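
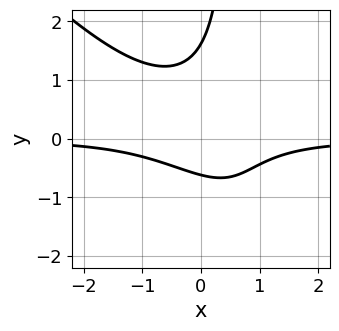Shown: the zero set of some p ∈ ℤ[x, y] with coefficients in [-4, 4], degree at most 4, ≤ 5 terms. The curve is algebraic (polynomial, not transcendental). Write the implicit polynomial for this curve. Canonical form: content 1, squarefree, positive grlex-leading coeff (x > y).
1. The degree is 3 — the shape is more complex than any degree-2 curve.
2. Against the integer gridlines: the curve avoids every integer x-axis point in the box.
3. Solving for integer coefficients yields p as stated.

3*x^2*y + 3*x*y^2 - 2*y^2 + 2*y + 2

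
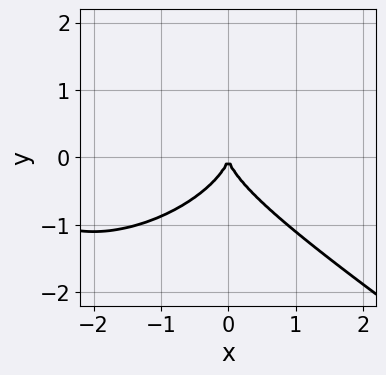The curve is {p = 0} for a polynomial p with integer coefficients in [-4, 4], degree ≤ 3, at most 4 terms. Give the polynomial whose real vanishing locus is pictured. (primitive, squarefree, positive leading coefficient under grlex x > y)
x^3 + 3*y^3 + 3*x^2

Degree: the shape is more complex than any degree-2 curve, so deg p = 3.
From the visible intercepts: it crosses the x-axis at the gridline x = 0; it meets the y-axis at y = 0 (among the integer gridlines).
These observations pin down the coefficients.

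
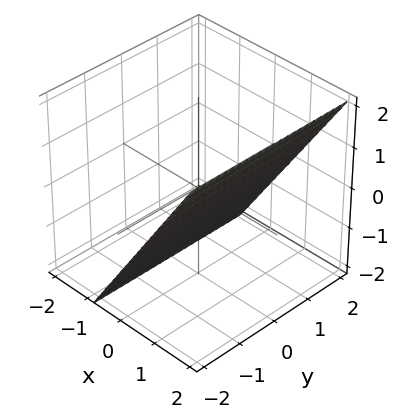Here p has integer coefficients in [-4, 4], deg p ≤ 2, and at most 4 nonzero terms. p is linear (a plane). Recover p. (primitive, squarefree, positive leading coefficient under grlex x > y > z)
3*x - 2*z - 2

Degree: every cross-section is a straight line — this is a plane, so deg p = 1.
Against the integer gridlines: it crosses the z-axis at the gridline z = -1; no y-intercept at any integer in the box.
These observations pin down the coefficients.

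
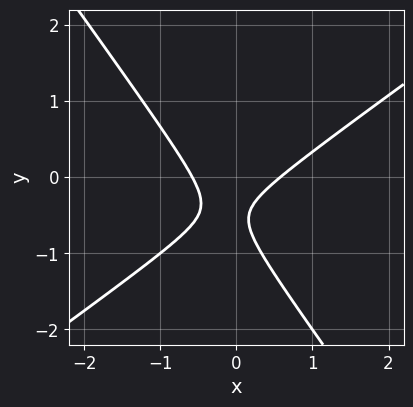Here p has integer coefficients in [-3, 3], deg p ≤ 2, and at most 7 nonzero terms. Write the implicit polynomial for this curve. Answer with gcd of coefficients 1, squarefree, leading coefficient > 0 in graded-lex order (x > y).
3*x^2 - 2*x*y - 3*y^2 - 3*y - 1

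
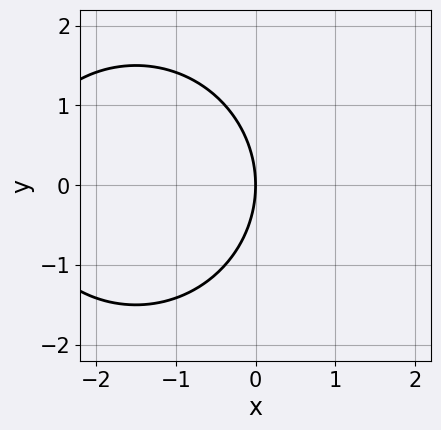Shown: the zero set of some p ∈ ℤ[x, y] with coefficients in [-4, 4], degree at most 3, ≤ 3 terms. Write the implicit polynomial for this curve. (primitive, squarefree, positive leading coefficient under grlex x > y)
x^2 + y^2 + 3*x

1. The degree is 2 — no degree-1 curve has this shape.
2. Symmetries: it's symmetric under y → −y, forcing even powers of y.
3. Checking where it meets the axes: it crosses the x-axis at the gridline x = 0; it meets the y-axis at y = 0 (among the integer gridlines).
4. These observations pin down the coefficients.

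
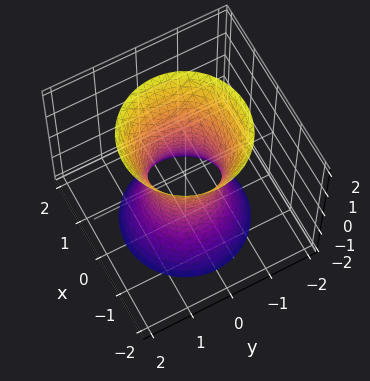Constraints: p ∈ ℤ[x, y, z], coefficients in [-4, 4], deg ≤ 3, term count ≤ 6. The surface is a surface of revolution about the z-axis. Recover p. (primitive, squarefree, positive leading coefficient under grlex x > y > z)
Degree: a generic line meets the surface in up to 2 points, so deg p = 2.
Symmetry: every cross-section ⟂ z is a circle, so x, y appear only via x² + y².
Against the integer gridlines: it misses every integer gridline on the z-axis; a circular section at z = 1 has radius exactly 1.
Fitting integer coefficients to these (and the overall shape) gives p.

3*x^2 + 3*y^2 - z^2 - 2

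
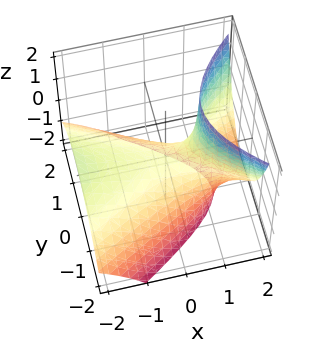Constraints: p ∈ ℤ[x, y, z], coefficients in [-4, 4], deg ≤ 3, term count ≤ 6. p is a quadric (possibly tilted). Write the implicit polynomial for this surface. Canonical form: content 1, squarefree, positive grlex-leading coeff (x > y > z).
x^2 + 3*x*z - 3*y^2 - 3*z

First, deg p = 2. The shape is more complex than any degree-1 surface.
Next, reading off the gridlines: it meets the y-axis at y = 0 (among the integer gridlines); it crosses the z-axis at the gridline z = 0; one x-axis crossing is at x = 0.
Finally, assembling these constraints gives the stated polynomial.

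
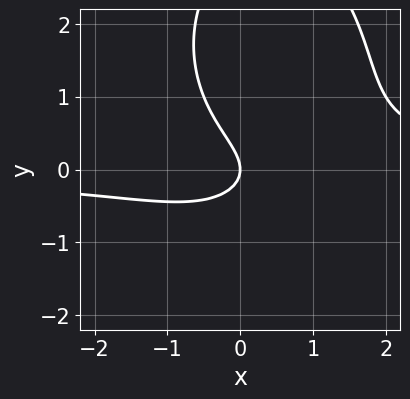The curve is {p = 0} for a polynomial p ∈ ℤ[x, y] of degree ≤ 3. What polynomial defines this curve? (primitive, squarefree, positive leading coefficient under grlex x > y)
2*x^2*y + y^3 - x*y - 3*y^2 - 2*x

1. deg p = 3.
2. Against the integer gridlines: it meets the y-axis at y = 0 (among the integer gridlines); it crosses the x-axis at the gridline x = 0.
3. Together with the visible shape, these determine p as stated.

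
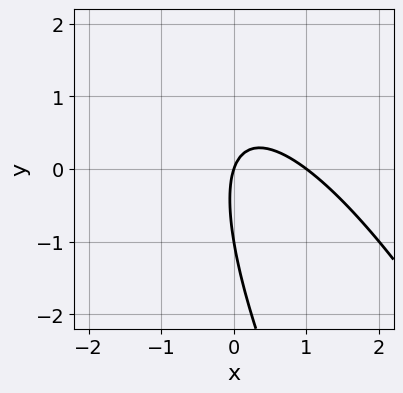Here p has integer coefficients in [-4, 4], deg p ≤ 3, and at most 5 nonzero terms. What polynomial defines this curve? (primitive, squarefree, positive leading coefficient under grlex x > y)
The degree is 2 — no degree-1 curve has this shape.
Observable constraints: the y-axis gridline crossings are at y ∈ {-1, 0}; the x-axis gridline crossings are at x ∈ {0, 1}.
Fitting integer coefficients to these (and the overall shape) gives p.

3*x^2 + 3*x*y + y^2 - 3*x + y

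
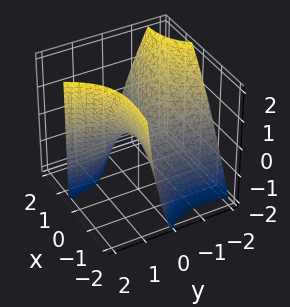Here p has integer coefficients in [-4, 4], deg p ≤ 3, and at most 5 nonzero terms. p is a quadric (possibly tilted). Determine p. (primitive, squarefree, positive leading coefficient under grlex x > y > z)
x^2 + 3*x*y - y^2 - y*z + 2*z

Degree: a generic line meets the surface in up to 2 points, so deg p = 2.
Against the integer gridlines: it meets the y-axis at y = 0 (among the integer gridlines); it crosses the z-axis at the gridline z = 0; one x-axis crossing is at x = 0.
Solving for integer coefficients yields p as stated.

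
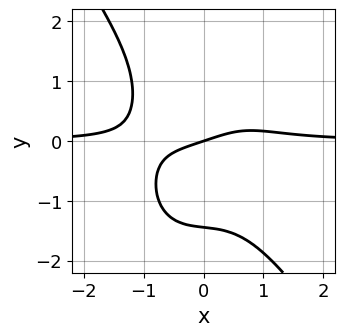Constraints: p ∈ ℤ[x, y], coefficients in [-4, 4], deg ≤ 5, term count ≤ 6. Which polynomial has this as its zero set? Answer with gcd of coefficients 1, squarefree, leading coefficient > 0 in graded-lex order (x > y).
First, the degree is 4 — the shape is more complex than any degree-3 curve.
Next, against the integer gridlines: it meets the x-axis at x = 0 (among the integer gridlines); it meets the y-axis at y = 0 (among the integer gridlines).
Finally, matching integer coefficients to the picture gives p.

3*x^3*y + y^4 - x + 3*y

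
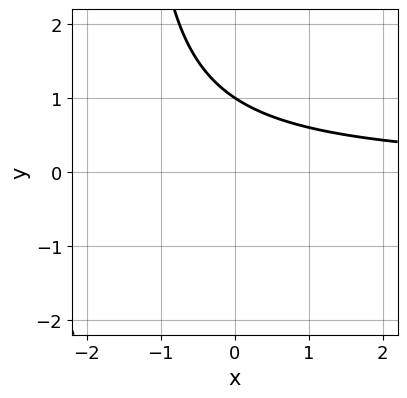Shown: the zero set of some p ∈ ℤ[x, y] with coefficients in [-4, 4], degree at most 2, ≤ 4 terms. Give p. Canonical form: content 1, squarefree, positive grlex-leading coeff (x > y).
Degree: a generic line meets the curve in up to 2 points, so deg p = 2.
Reading off the gridlines: it meets the y-axis at y = 1 (among the integer gridlines); no x-intercept at any integer in the box.
Together with the visible shape, these determine p as stated.

2*x*y + 3*y - 3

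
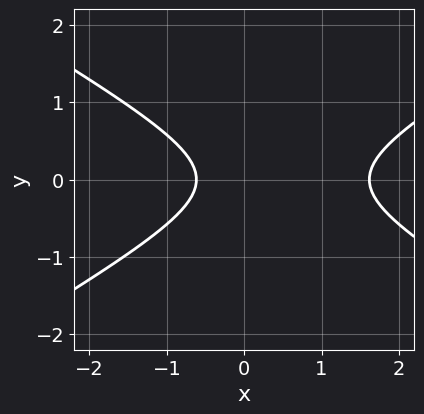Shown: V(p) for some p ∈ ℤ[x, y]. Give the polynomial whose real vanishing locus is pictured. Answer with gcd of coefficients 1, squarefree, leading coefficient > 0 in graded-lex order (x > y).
x^2 - 3*y^2 - x - 1

Degree: a generic line meets the curve in up to 2 points, so deg p = 2.
Symmetries: the y ↦ −y reflection is a symmetry, so y appears only in even powers.
From the axis intercepts and sections: the curve avoids every integer y-axis point in the box.
Matching integer coefficients to the picture gives p.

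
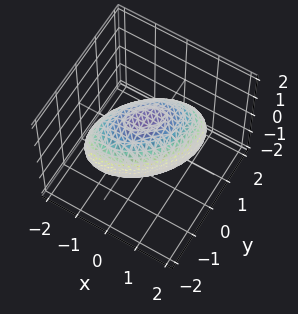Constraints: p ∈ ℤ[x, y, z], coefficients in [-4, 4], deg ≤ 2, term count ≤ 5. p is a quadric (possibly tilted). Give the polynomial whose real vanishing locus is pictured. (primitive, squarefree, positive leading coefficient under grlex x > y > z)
deg p = 2. No degree-1 surface has this shape.
The integer polynomial consistent with all of this is the stated p.

2*x^2 - 2*x*y + 2*y^2 + 2*z^2 - 3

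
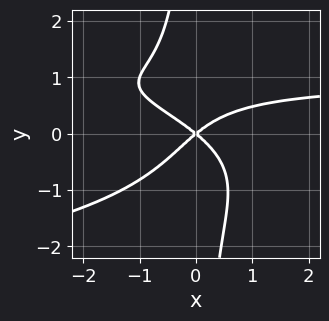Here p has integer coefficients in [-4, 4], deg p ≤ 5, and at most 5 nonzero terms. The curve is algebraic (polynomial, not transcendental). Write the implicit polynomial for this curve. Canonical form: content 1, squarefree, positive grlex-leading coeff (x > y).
1. The degree is 4 — a generic line meets the curve in up to 4 points.
2. From the axis intercepts and sections: one x-axis crossing is at x = 0; it meets the y-axis at y = 0 (among the integer gridlines).
3. Together with the visible shape, these determine p as stated.

3*x*y^3 + 2*x^2*y - 2*x^2 + 3*y^2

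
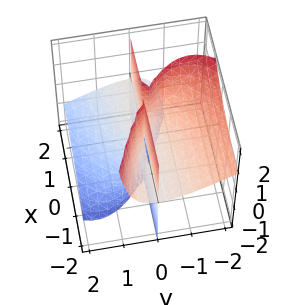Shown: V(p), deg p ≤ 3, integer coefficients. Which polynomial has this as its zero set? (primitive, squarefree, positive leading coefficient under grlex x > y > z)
2*x*y*z + 2*y^3 + 3*y^2*z

(a) I count 2 distinct pieces.
(b) deg p = 3.
(c) Against the integer gridlines: one y-axis crossing is at y = 0; every point of the z-axis in the box is on the surface; the visible x-axis segment lies entirely on the surface.
(d) Matching integer coefficients to the picture gives p.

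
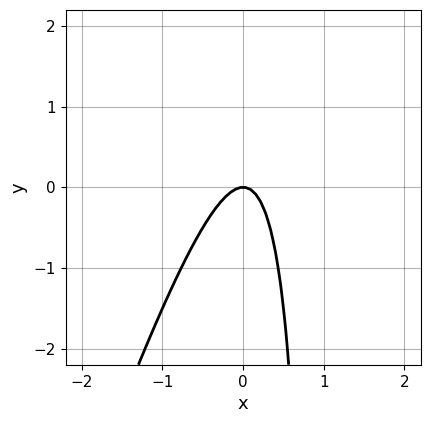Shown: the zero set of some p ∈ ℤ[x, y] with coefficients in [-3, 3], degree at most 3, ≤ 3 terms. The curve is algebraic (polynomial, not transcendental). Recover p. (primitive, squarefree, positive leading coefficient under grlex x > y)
3*x^2 - x*y + y

1. deg p = 2. The shape is more complex than any degree-1 curve.
2. Checking where it meets the axes: one x-axis crossing is at x = 0; it meets the y-axis at y = 0 (among the integer gridlines).
3. These observations pin down the coefficients.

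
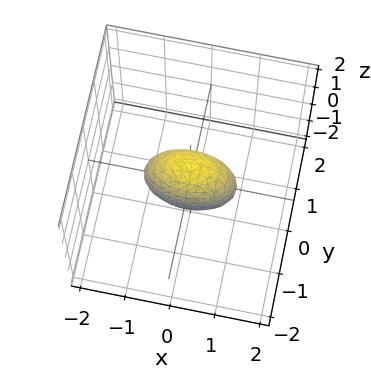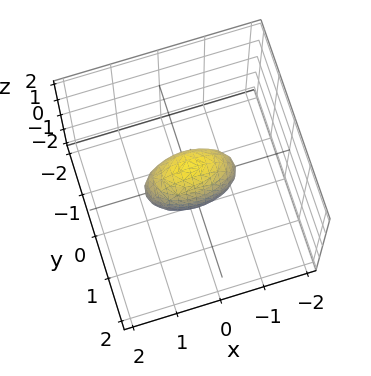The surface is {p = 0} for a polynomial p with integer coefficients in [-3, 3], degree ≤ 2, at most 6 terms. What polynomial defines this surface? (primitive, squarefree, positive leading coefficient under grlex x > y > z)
x^2 + 3*y^2 + z^2 - 1

Degree: a closed, bounded, convex surface; a quadric, so deg p = 2.
Symmetries: the z ↦ −z reflection is a symmetry, so z appears only in even powers; the x ↦ −x reflection is a symmetry, so x appears only in even powers; it's symmetric under y → −y, forcing even powers of y.
Against the integer gridlines: among the integer gridlines, it crosses the x-axis at x ∈ {-1, 1}; among the integer gridlines, it crosses the z-axis at z ∈ {-1, 1}.
Solving for integer coefficients yields p as stated.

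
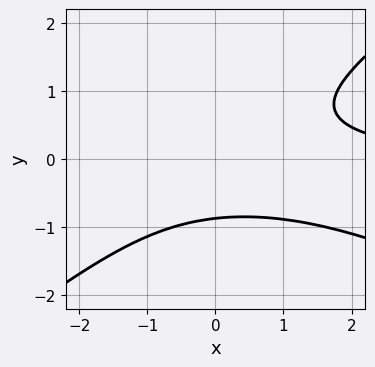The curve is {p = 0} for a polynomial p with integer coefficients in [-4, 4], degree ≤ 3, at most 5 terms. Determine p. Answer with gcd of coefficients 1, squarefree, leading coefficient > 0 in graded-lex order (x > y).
Degree: the shape is more complex than any degree-2 curve, so deg p = 3.
Against the integer gridlines: the curve avoids every integer x-axis point in the box.
Putting this together gives p.

x^2*y + x*y^2 - 3*y^3 - 2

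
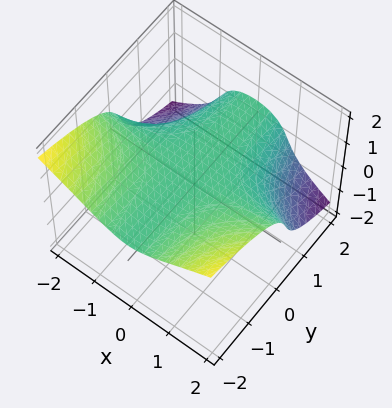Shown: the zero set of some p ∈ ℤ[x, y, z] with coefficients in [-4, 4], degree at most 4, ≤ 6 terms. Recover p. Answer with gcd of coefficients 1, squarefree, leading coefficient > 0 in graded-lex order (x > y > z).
2*x^2*y + 3*z^3 + 3*z - 3

1. The degree is 3 — a generic line meets the surface in up to 3 points.
2. From the axis intercepts and sections: no y-intercept at any integer in the box; the surface avoids every integer x-axis point in the box.
3. Assembling these constraints gives the stated polynomial.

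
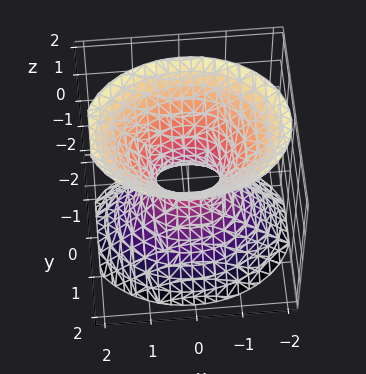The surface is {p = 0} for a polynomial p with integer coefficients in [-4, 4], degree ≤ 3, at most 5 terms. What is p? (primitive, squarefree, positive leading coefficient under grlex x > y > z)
2*x^2 + 3*y^2 - 2*z^2 - 1

(a) Degree: one connected sheet with a waist; a quadric, so deg p = 2.
(b) Symmetries: the z ↦ −z reflection is a symmetry, so z appears only in even powers; mirror symmetry y ↦ −y ⇒ only even powers of y; it's symmetric under x → −x, forcing even powers of x.
(c) Reading off the gridlines: no z-intercept at any integer in the box.
(d) Assembling these constraints gives the stated polynomial.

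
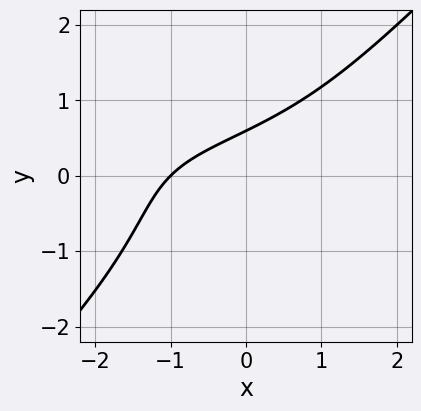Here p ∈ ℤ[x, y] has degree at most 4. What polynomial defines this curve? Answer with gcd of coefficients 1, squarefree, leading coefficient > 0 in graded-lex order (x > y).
(a) deg p = 3.
(b) Reading off the gridlines: it meets the x-axis at x = -1 (among the integer gridlines).
(c) The integer polynomial consistent with all of this is the stated p.

x^2*y - y^3 + 2*x - 3*y + 2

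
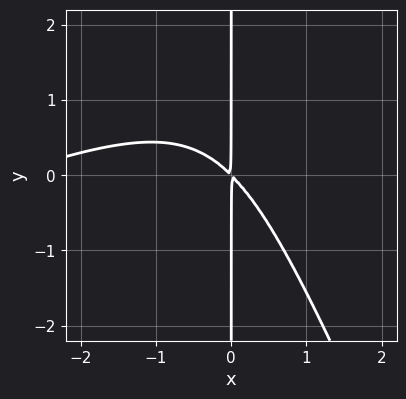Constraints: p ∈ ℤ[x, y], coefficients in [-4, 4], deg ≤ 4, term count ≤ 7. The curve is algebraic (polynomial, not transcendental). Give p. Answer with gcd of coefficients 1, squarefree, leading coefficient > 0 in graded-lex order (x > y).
First, deg p = 3.
Next, against the integer gridlines: every point of the y-axis in the box is on the curve.
Finally, together with the visible shape, these determine p as stated.

x^3 - 2*x^2*y - x*y^2 + 3*x^2 + 3*x*y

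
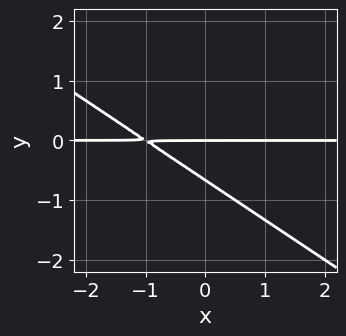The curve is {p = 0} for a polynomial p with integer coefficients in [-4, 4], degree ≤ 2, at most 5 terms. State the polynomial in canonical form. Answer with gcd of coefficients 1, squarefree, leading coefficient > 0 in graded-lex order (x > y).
2*x*y + 3*y^2 + 2*y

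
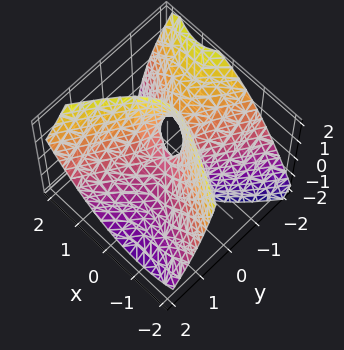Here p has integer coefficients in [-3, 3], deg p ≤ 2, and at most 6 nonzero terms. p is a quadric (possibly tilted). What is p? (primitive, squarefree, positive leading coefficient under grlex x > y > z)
2*x^2 + 2*x*y - 2*y^2 - 3*y*z - z

First, degree: no degree-1 surface has this shape, so deg p = 2.
Then, from the axis intercepts and sections: one z-axis crossing is at z = 0; one x-axis crossing is at x = 0.
Finally, together with the visible shape, these determine p as stated.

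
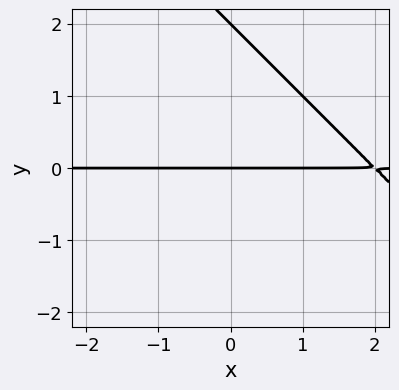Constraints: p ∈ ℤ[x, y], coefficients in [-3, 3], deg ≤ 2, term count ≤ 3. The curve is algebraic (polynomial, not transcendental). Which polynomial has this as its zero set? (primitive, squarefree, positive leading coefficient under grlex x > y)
x*y + y^2 - 2*y

Degree: the shape is more complex than any degree-1 curve, so deg p = 2.
From the axis intercepts and sections: among the integer gridlines, it crosses the y-axis at y ∈ {0, 2}; the visible x-axis segment lies entirely on the curve.
Putting this together gives p.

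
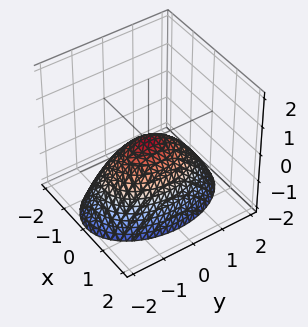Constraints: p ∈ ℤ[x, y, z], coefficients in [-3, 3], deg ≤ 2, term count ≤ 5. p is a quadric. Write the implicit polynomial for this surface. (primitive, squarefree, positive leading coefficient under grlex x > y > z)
2*x^2 + y^2 + 2*z

(a) Degree: a single bowl opening along one axis; a quadric, so deg p = 2.
(b) Symmetries: the y ↦ −y reflection is a symmetry, so y appears only in even powers; it's symmetric under x → −x, forcing even powers of x.
(c) Checking where it meets the axes: it crosses the y-axis at the gridline y = 0; it crosses the z-axis at the gridline z = 0.
(d) These observations pin down the coefficients.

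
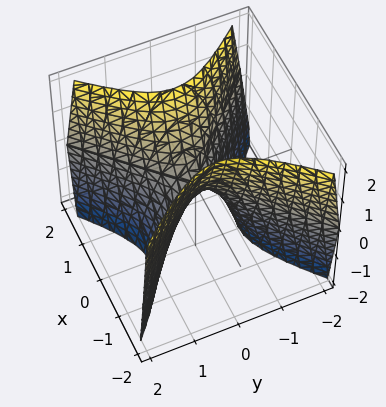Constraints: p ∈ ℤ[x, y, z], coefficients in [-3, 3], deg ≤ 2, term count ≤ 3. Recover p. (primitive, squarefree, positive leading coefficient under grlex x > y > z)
2*x^2 - 2*y^2 - z

(a) The degree is 2 — a hyperbolic paraboloid; a quadric.
(b) Symmetries: the y ↦ −y reflection is a symmetry, so y appears only in even powers; it's symmetric under x → −x, forcing even powers of x.
(c) From the axis intercepts and sections: it crosses the x-axis at the gridline x = 0; it meets the z-axis at z = 0 (among the integer gridlines).
(d) Putting this together gives p.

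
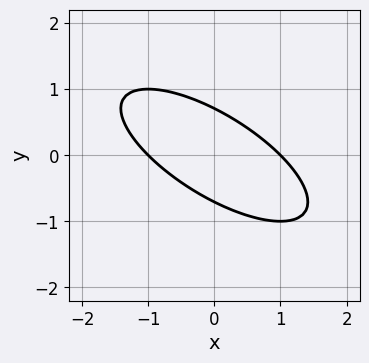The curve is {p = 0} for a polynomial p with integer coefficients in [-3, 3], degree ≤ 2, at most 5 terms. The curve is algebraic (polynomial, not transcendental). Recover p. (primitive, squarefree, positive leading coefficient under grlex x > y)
x^2 + 2*x*y + 2*y^2 - 1

(a) deg p = 2.
(b) Checking where it meets the axes: the x-axis gridline crossings are at x ∈ {-1, 1}.
(c) These observations pin down the coefficients.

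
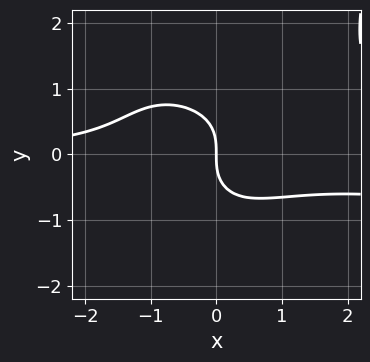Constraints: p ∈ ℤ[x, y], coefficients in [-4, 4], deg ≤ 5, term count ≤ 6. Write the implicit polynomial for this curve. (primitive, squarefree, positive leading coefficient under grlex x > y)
x^3*y + 2*x^2*y^2 - 3*x^2*y - 3*y^3 - 3*x

(a) Degree: the shape is more complex than any degree-3 curve, so deg p = 4.
(b) Against the integer gridlines: one x-axis crossing is at x = 0; it meets the y-axis at y = 0 (among the integer gridlines).
(c) Solving for integer coefficients yields p as stated.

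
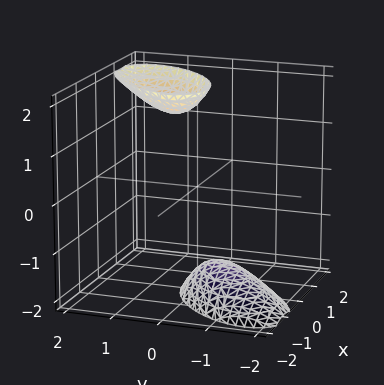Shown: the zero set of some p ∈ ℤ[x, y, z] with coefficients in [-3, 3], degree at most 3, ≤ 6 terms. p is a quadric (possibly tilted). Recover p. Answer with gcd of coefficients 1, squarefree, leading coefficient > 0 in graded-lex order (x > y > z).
3*x^2 - 3*x*y + 3*y^2 - 2*y*z - z^2 + 3

(a) There are 2 components.
(b) deg p = 2.
(c) Against the integer gridlines: the surface avoids every integer x-axis point in the box; it misses every integer gridline on the y-axis.
(d) Putting this together gives p.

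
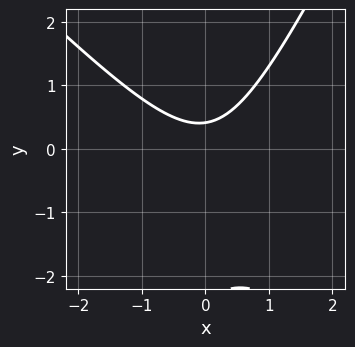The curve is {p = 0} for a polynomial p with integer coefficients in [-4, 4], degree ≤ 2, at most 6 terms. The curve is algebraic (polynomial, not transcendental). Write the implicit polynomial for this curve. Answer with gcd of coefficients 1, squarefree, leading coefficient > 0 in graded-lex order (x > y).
2*x^2 + x*y - y^2 - 2*y + 1

(a) Degree: no degree-1 curve has this shape, so deg p = 2.
(b) Reading off the gridlines: the curve avoids every integer x-axis point in the box.
(c) These observations pin down the coefficients.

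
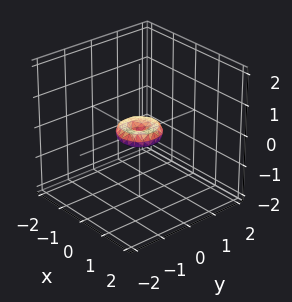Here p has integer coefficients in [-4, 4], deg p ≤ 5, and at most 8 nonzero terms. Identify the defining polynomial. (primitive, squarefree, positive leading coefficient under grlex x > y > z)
2*x^4 + 4*x^2*y^2 + 2*y^4 - x^2 - y^2 + 2*z^2

Degree: a generic line meets the surface in up to 4 points, so deg p = 4.
Symmetries: rotational symmetry about the z-axis ⇒ p depends on x, y only through x² + y².
Against the integer gridlines: one z-axis crossing is at z = 0; it crosses the x-axis at the gridline x = 0.
Fitting integer coefficients to these (and the overall shape) gives p.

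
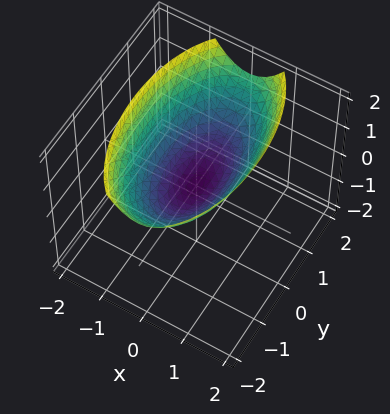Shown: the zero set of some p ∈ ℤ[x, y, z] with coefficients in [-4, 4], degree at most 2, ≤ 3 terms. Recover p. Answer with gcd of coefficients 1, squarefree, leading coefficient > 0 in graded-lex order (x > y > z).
(a) deg p = 2. A single bowl opening along one axis; a quadric.
(b) Symmetries: mirror symmetry y ↦ −y ⇒ only even powers of y; mirror symmetry x ↦ −x ⇒ only even powers of x.
(c) From the visible intercepts: it crosses the z-axis at the gridline z = 0; one x-axis crossing is at x = 0.
(d) The integer polynomial consistent with all of this is the stated p.

3*x^2 + y^2 - 3*z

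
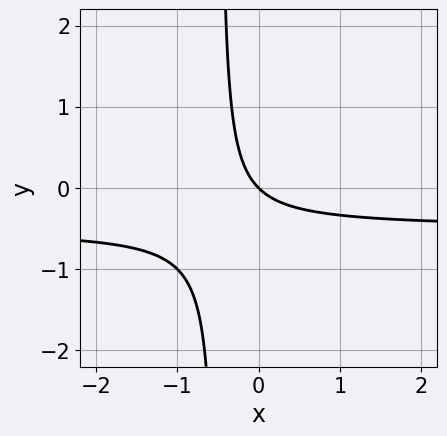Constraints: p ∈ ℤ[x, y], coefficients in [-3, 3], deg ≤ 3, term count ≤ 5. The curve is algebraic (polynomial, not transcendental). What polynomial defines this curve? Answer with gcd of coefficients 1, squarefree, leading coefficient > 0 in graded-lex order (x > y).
The degree is 2 — the shape is more complex than any degree-1 curve.
From the axis intercepts and sections: it crosses the x-axis at the gridline x = 0; it meets the y-axis at y = 0 (among the integer gridlines).
Fitting integer coefficients to these (and the overall shape) gives p.

2*x*y + x + y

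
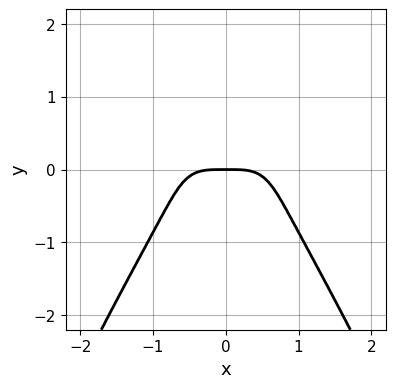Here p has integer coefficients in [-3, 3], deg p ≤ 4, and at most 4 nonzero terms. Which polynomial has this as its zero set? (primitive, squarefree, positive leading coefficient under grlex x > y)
(a) The degree is 4 — the shape is more complex than any degree-3 curve.
(b) Symmetries: mirror symmetry x ↦ −x ⇒ only even powers of x.
(c) From the visible intercepts: it crosses the x-axis at the gridline x = 0; it meets the y-axis at y = 0 (among the integer gridlines).
(d) Together with the visible shape, these determine p as stated.

3*x^4 + 2*y^3 + 2*y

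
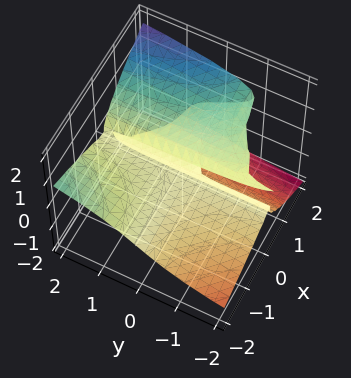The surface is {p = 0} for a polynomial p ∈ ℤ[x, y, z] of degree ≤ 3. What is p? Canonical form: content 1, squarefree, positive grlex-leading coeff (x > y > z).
1. deg p = 3. No degree-2 surface has this shape.
2. Reading off the gridlines: it meets the z-axis at z = 0 (among the integer gridlines); the visible x-axis segment lies entirely on the surface.
3. Assembling these constraints gives the stated polynomial. Check: (0, 2, 0) on the y-axis lies on the surface, and p(0, 2, 0) = 0. ✓

x^2*y - 3*z^3 + 3*x*z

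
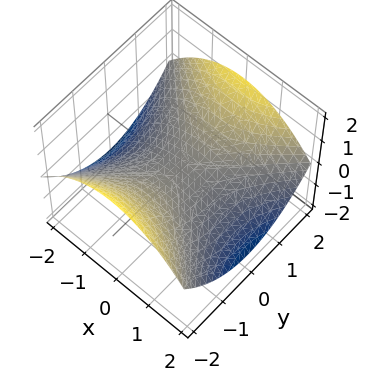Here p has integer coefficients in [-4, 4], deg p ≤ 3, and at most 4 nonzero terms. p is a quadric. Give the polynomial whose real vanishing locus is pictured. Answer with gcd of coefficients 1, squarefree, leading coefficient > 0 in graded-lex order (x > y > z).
deg p = 2. A saddle surface; a quadric.
Symmetries: the y ↦ −y reflection is a symmetry, so y appears only in even powers; it's symmetric under x → −x, forcing even powers of x.
From the visible intercepts: it meets the z-axis at z = 0 (among the integer gridlines); it meets the x-axis at x = 0 (among the integer gridlines).
The integer polynomial consistent with all of this is the stated p.

x^2 - y^2 + 3*z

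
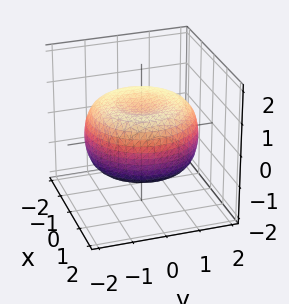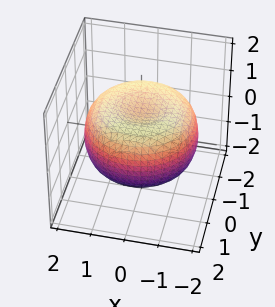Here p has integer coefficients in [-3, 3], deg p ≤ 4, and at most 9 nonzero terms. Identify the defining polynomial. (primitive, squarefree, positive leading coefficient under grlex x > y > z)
x^4 + 2*x^2*y^2 + y^4 - 2*x^2 - 2*y^2 + 3*z^2 - 2

First, deg p = 4.
Next, symmetry: the z-axis is an axis of rotation, so x and y enter only as x² + y².
Then, observable constraints: a circular section at z = -1 has radius exactly 1.
Finally, putting this together gives p.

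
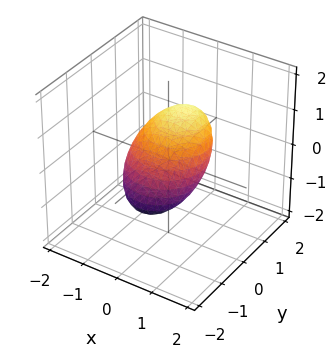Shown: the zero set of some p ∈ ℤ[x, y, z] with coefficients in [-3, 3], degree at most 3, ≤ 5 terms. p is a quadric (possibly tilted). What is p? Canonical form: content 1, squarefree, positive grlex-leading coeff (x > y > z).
First, the degree is 2 — the shape is more complex than any degree-1 surface.
Then, checking where it meets the axes: the x-axis gridline crossings are at x ∈ {-1, 1}; among the integer gridlines, it crosses the y-axis at y ∈ {-1, 1}.
Finally, these observations pin down the coefficients.

2*x^2 + 2*y^2 - 3*y*z + 3*z^2 - 2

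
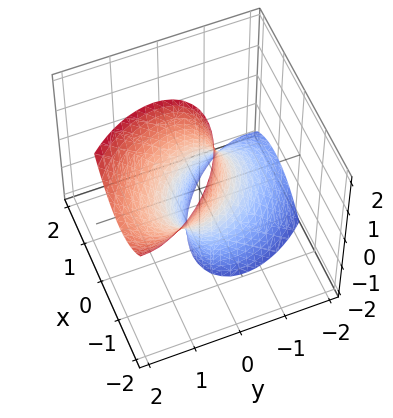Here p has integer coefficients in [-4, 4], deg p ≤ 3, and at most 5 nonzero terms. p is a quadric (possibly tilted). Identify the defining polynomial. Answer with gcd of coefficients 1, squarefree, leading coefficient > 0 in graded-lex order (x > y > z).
2*x^2 + 2*x*y + 2*y^2 - 2*y*z - 1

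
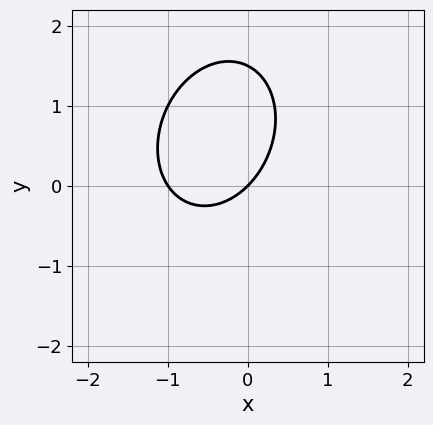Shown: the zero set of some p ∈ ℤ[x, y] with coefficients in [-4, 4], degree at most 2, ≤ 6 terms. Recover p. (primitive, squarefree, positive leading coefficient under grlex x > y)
(a) The degree is 2 — a generic line meets the curve in up to 2 points.
(b) Checking where it meets the axes: among the integer gridlines, it crosses the x-axis at x ∈ {-1, 0}; it crosses the y-axis at the gridline y = 0.
(c) Assembling these constraints gives the stated polynomial.

3*x^2 - x*y + 2*y^2 + 3*x - 3*y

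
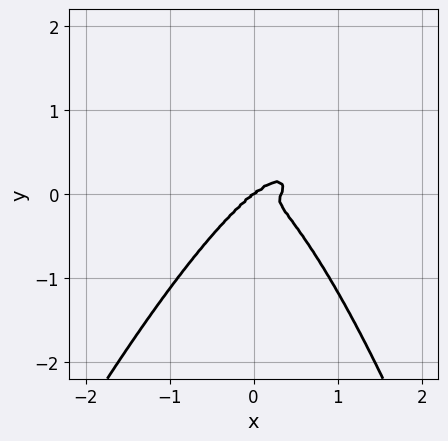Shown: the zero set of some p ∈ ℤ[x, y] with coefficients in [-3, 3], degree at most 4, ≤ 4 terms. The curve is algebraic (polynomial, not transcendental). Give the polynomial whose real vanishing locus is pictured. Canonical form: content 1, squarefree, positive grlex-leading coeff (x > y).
3*x^4 - x^3*y - x^3 + 2*y^3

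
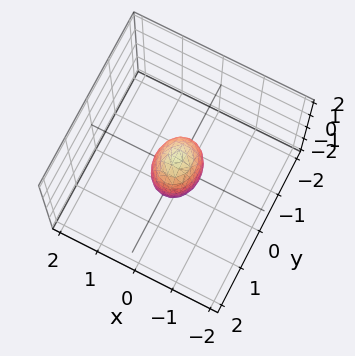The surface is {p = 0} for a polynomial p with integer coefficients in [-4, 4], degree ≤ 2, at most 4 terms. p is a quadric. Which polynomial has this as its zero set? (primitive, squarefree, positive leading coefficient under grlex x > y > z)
1. Degree: a closed, bounded, convex surface; a quadric, so deg p = 2.
2. Symmetries: mirror symmetry y ↦ −y ⇒ only even powers of y; it's symmetric under z → −z, forcing even powers of z; mirror symmetry x ↦ −x ⇒ only even powers of x.
3. From the axis intercepts and sections: the z-axis gridline crossings are at z ∈ {-1, 1}.
4. Fitting integer coefficients to these (and the overall shape) gives p.

3*x^2 + 2*y^2 + z^2 - 1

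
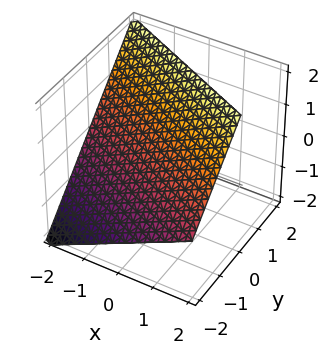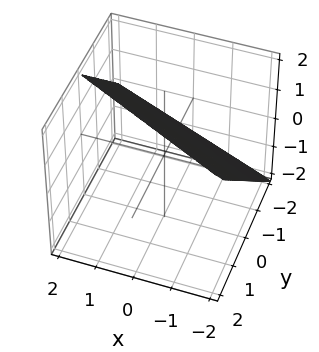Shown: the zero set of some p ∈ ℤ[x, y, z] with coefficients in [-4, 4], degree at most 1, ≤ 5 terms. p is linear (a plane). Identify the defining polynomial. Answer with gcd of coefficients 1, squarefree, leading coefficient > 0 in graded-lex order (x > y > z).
1. deg p = 1.
2. Reading off the gridlines: one x-axis crossing is at x = -2; it meets the z-axis at z = 1 (among the integer gridlines); it crosses the y-axis at the gridline y = -1.
3. The integer polynomial consistent with all of this is the stated p.

x + 2*y - 2*z + 2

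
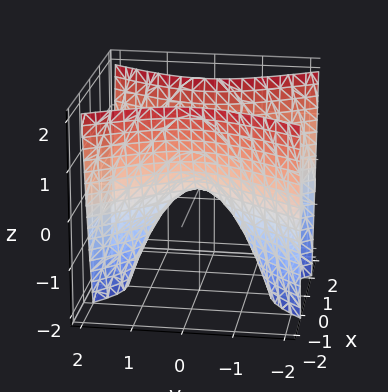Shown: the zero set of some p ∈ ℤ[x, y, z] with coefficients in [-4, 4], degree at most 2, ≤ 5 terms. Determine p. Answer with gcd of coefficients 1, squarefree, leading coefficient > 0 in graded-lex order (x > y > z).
2*x^2 - y^2 - z

(a) deg p = 2. A hyperbolic paraboloid; a quadric.
(b) Symmetries: it's symmetric under x → −x, forcing even powers of x; the y ↦ −y reflection is a symmetry, so y appears only in even powers.
(c) Against the integer gridlines: it meets the z-axis at z = 0 (among the integer gridlines); it meets the y-axis at y = 0 (among the integer gridlines).
(d) Putting this together gives p.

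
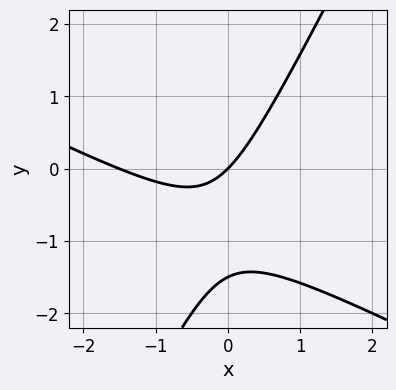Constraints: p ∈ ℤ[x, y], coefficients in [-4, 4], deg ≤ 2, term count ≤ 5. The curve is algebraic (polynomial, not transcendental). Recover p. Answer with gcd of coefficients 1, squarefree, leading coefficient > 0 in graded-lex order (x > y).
Degree: the shape is more complex than any degree-1 curve, so deg p = 2.
Checking where it meets the axes: one x-axis crossing is at x = 0; it meets the y-axis at y = 0 (among the integer gridlines).
Assembling these constraints gives the stated polynomial.

2*x^2 + 3*x*y - 2*y^2 + 3*x - 3*y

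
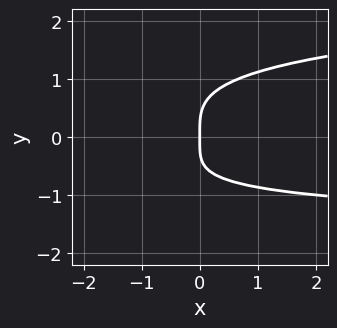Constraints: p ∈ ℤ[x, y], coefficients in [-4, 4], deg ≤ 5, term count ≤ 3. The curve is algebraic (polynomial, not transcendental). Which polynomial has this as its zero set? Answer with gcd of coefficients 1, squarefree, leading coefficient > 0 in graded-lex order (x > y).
2*y^4 - x*y - 2*x

Degree: no degree-3 curve has this shape, so deg p = 4.
Checking where it meets the axes: it meets the x-axis at x = 0 (among the integer gridlines); it meets the y-axis at y = 0 (among the integer gridlines).
Fitting integer coefficients to these (and the overall shape) gives p.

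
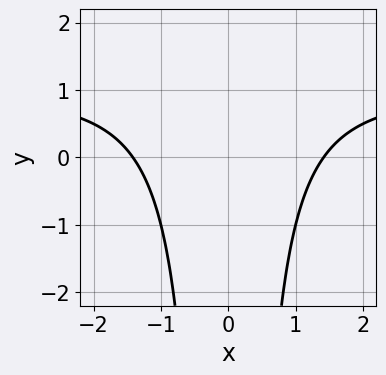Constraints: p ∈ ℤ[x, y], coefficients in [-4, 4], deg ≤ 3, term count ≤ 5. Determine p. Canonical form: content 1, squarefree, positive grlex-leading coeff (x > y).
(a) deg p = 3.
(b) Symmetries: the x ↦ −x reflection is a symmetry, so x appears only in even powers.
(c) Reading off the gridlines: the curve avoids every integer y-axis point in the box.
(d) Solving for integer coefficients yields p as stated.

x^2*y - x^2 + 2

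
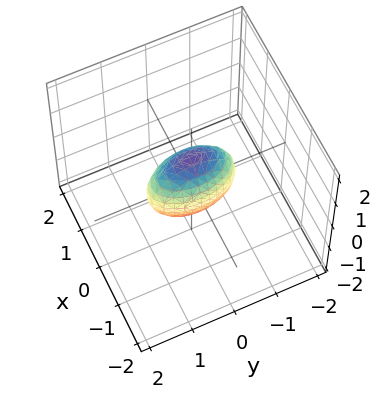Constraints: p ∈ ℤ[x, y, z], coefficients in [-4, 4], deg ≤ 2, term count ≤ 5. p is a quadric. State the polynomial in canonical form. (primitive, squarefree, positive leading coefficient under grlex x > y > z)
3*x^2 + y^2 + z^2 - 1

(a) The degree is 2 — bounded and convex; a quadric.
(b) Symmetries: the y ↦ −y reflection is a symmetry, so y appears only in even powers; the x ↦ −x reflection is a symmetry, so x appears only in even powers; the z ↦ −z reflection is a symmetry, so z appears only in even powers.
(c) Against the integer gridlines: the z-axis gridline crossings are at z ∈ {-1, 1}; among the integer gridlines, it crosses the y-axis at y ∈ {-1, 1}.
(d) The integer polynomial consistent with all of this is the stated p.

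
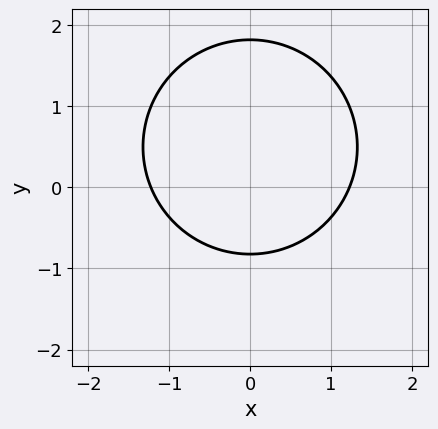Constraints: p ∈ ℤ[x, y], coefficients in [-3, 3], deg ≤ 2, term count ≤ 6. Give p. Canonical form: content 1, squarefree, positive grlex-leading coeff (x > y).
2*x^2 + 2*y^2 - 2*y - 3

First, degree: a generic line meets the curve in up to 2 points, so deg p = 2.
Next, symmetries: it's symmetric under x → −x, forcing even powers of x.
Finally, together with the visible shape, these determine p as stated.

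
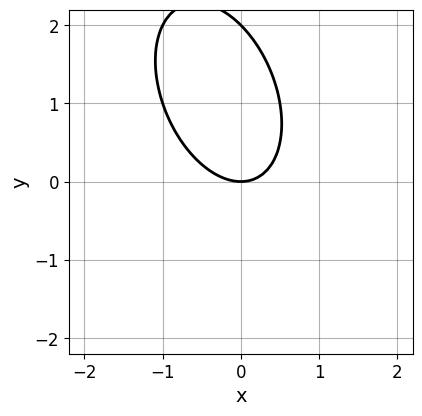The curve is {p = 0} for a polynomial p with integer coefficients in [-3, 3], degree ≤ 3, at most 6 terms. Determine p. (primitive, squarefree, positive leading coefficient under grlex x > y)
(a) The degree is 2 — the shape is more complex than any degree-1 curve.
(b) Observable constraints: it crosses the x-axis at the gridline x = 0; among the integer gridlines, it crosses the y-axis at y ∈ {0, 2}.
(c) Solving for integer coefficients yields p as stated.

2*x^2 + x*y + y^2 - 2*y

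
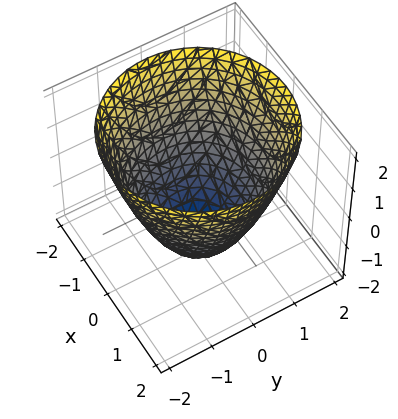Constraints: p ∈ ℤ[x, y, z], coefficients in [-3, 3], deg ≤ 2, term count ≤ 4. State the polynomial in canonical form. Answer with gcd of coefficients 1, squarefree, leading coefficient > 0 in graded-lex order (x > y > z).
deg p = 2. No degree-1 surface has this shape.
Symmetries: the surface is invariant under rotation about z: p = q(x² + y², z).
Reading off the gridlines: it meets the z-axis at z = -2 (among the integer gridlines); a circular section at z = 1 has radius between 1 and 2.
The integer polynomial consistent with all of this is the stated p.

x^2 + y^2 - z - 2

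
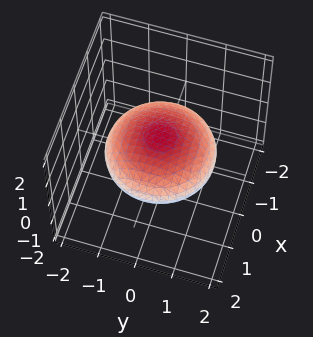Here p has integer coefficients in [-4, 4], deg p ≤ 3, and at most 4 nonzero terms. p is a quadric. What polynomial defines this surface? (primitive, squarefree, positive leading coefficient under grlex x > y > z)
First, degree: a closed, bounded, convex surface; a quadric, so deg p = 2.
Then, symmetries: the z ↦ −z reflection is a symmetry, so z appears only in even powers; the z-axis is an axis of rotation, so x and y enter only as x² + y².
Then, observable constraints: a circular section at z = 0 has radius between 1 and 2.
Finally, solving for integer coefficients yields p as stated.

x^2 + y^2 + 3*z^2 - 2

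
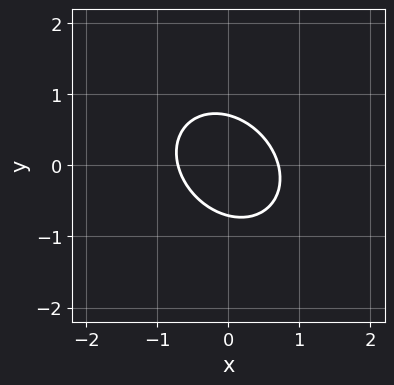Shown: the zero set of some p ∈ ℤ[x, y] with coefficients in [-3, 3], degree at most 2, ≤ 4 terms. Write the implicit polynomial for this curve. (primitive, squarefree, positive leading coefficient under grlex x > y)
(a) Degree: the shape is more complex than any degree-1 curve, so deg p = 2.
(b) Matching integer coefficients to the picture gives p.

2*x^2 + x*y + 2*y^2 - 1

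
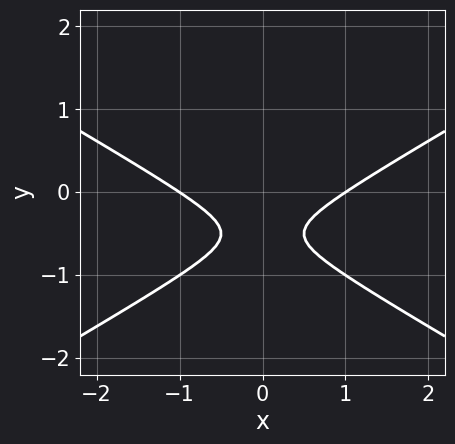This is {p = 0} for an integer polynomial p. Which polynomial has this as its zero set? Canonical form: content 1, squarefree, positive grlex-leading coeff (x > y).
Degree: a generic line meets the curve in up to 2 points, so deg p = 2.
Symmetries: mirror symmetry x ↦ −x ⇒ only even powers of x.
From the axis intercepts and sections: the curve avoids every integer y-axis point in the box; the x-axis gridline crossings are at x ∈ {-1, 1}.
The integer polynomial consistent with all of this is the stated p.

x^2 - 3*y^2 - 3*y - 1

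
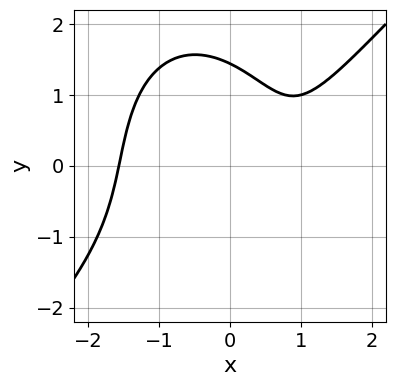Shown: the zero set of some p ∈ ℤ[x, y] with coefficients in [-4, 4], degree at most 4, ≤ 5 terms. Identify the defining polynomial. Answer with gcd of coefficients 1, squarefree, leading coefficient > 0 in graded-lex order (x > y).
(a) deg p = 3.
(b) Solving for integer coefficients yields p as stated.

2*x^3 - x^2*y - y^3 - 3*x + 3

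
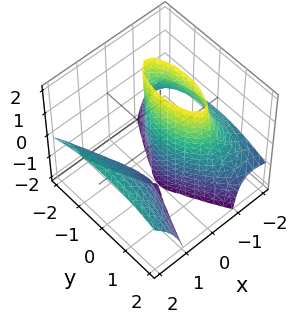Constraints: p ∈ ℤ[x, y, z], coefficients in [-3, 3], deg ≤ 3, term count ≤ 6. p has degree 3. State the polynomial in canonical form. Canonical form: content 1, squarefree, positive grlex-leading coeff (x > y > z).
First, the picture has 2 separate pieces.
Then, deg p = 3.
Then, observable constraints: it meets the y-axis at y = 0 (among the integer gridlines); it meets the x-axis at x = 0 (among the integer gridlines).
Finally, fitting integer coefficients to these (and the overall shape) gives p.

x^3 - 2*x^2*z - x*z - y^2 - 3*x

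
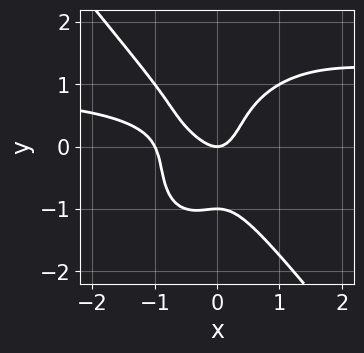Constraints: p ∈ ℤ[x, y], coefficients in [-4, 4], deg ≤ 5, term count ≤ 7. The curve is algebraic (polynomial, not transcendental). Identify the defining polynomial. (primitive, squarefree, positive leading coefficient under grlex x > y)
2*x^3*y + y^4 - 2*x^3 - 2*x^2 + y

First, the degree is 4 — no degree-3 curve has this shape.
Then, against the integer gridlines: the y-axis gridline crossings are at y ∈ {-1, 0}; among the integer gridlines, it crosses the x-axis at x ∈ {-1, 0}.
Finally, putting this together gives p.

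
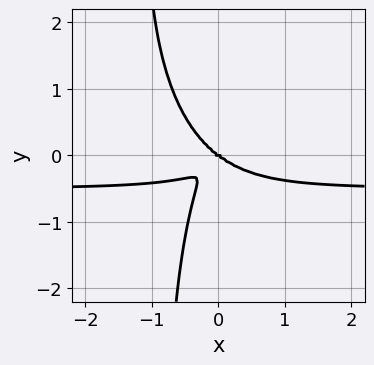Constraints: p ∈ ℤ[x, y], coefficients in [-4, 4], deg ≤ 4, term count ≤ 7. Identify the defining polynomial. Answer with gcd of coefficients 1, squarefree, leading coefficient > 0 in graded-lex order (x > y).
deg p = 4. No degree-3 curve has this shape.
Checking where it meets the axes: it meets the y-axis at y = 0 (among the integer gridlines); one x-axis crossing is at x = 0.
Fitting integer coefficients to these (and the overall shape) gives p.

2*x^3*y + x*y^3 + x^3 - x*y^2 + y^3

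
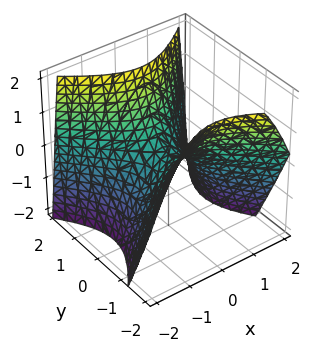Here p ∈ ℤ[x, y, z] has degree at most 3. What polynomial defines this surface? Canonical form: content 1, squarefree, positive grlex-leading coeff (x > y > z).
3*x^2 - 3*y^2 - y*z + 3*z

(a) The degree is 2 — a generic line meets the surface in up to 2 points.
(b) Against the integer gridlines: it meets the y-axis at y = 0 (among the integer gridlines); one x-axis crossing is at x = 0; it meets the z-axis at z = 0 (among the integer gridlines).
(c) Assembling these constraints gives the stated polynomial.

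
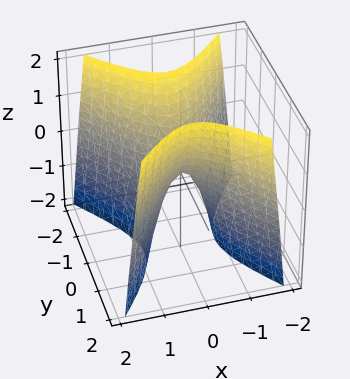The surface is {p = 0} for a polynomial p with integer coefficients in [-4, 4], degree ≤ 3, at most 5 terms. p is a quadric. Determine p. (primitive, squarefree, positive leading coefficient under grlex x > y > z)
3*x^2 - 2*y^2 + z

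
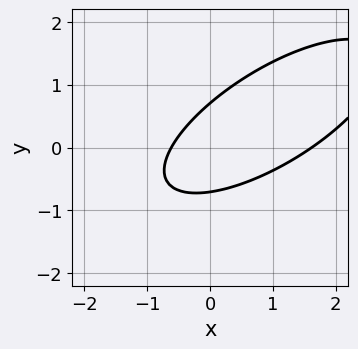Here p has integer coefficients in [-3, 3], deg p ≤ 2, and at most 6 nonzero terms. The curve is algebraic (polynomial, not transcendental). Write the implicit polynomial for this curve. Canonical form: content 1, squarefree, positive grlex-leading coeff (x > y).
deg p = 2. A generic line meets the curve in up to 2 points.
Solving for integer coefficients yields p as stated.

x^2 - 2*x*y + 2*y^2 - x - 1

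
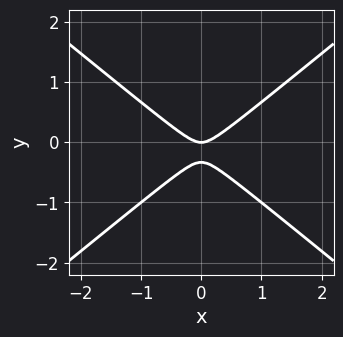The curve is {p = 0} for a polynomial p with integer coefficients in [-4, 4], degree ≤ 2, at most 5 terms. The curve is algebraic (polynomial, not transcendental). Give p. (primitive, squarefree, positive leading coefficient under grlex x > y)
First, the degree is 2 — a generic line meets the curve in up to 2 points.
Next, symmetries: it's symmetric under x → −x, forcing even powers of x.
Next, from the visible intercepts: one y-axis crossing is at y = 0; it crosses the x-axis at the gridline x = 0.
Finally, the integer polynomial consistent with all of this is the stated p.

2*x^2 - 3*y^2 - y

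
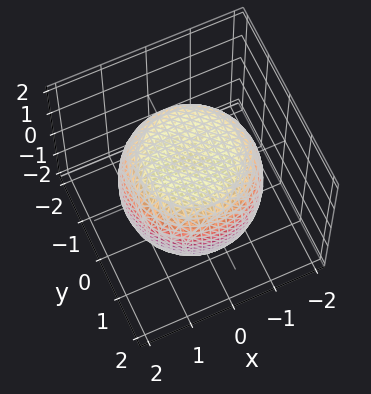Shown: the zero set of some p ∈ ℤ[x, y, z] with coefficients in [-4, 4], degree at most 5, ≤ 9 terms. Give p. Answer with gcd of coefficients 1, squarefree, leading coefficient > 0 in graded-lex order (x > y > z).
(a) Degree: no degree-3 surface has this shape, so deg p = 4.
(b) By symmetry, every cross-section ⟂ z is a circle, so x, y appear only via x² + y².
(c) Observable constraints: a circular section at z = 1 has radius between 1 and 2.
(d) Assembling these constraints gives the stated polynomial.

x^4 + 2*x^2*y^2 + y^4 - x^2 - y^2 + 2*z^2 - 3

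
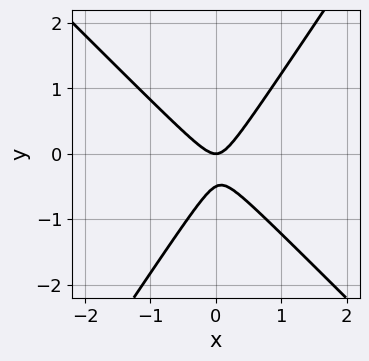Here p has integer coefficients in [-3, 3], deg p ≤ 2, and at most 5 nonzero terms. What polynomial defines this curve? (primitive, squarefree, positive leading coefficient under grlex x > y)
3*x^2 + x*y - 2*y^2 - y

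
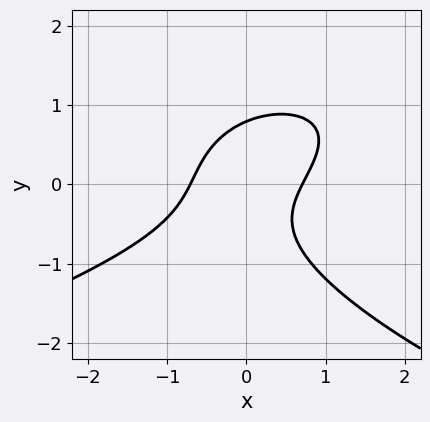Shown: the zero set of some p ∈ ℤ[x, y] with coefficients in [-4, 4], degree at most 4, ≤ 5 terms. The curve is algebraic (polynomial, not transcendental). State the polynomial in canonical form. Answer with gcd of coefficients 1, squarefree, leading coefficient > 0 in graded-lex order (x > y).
2*y^3 + 2*x^2 - 2*x*y - 1

First, deg p = 3.
Finally, the integer polynomial consistent with all of this is the stated p.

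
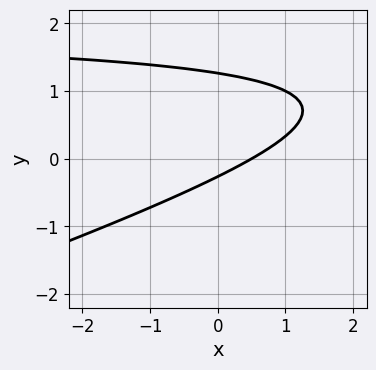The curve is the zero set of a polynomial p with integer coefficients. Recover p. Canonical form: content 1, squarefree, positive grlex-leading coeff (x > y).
x*y - 3*y^2 - 2*x + 3*y + 1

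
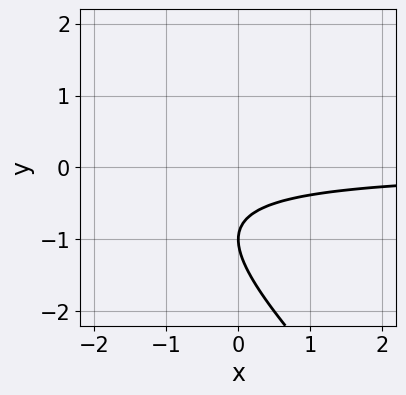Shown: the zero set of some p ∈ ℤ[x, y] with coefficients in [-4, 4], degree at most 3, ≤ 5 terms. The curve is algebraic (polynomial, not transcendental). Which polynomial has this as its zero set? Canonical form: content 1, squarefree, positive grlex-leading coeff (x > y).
First, the degree is 2 — no degree-1 curve has this shape.
Then, checking where it meets the axes: no x-intercept at any integer in the box; it crosses the y-axis at the gridline y = -1.
Finally, assembling these constraints gives the stated polynomial.

x*y + y^2 + 2*y + 1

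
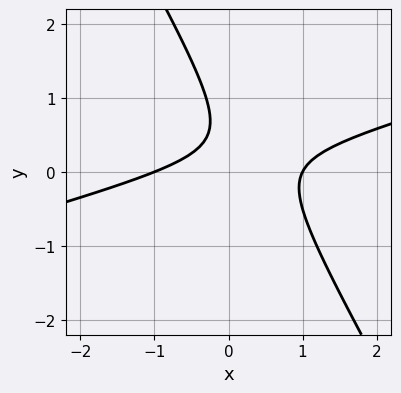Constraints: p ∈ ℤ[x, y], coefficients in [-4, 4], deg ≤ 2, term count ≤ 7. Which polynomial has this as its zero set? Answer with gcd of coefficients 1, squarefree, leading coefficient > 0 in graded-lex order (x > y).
x^2 - 3*x*y - 2*y^2 + 2*y - 1

First, degree: a generic line meets the curve in up to 2 points, so deg p = 2.
Next, observable constraints: it misses every integer gridline on the y-axis; the x-axis gridline crossings are at x ∈ {-1, 1}.
Finally, solving for integer coefficients yields p as stated.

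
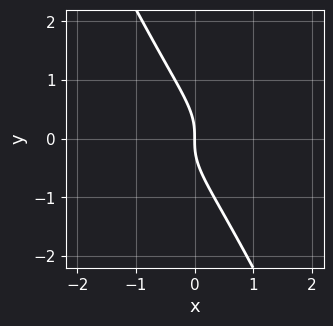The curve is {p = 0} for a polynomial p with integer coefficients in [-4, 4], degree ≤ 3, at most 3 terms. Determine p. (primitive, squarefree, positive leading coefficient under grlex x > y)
1. Degree: the shape is more complex than any degree-2 curve, so deg p = 3.
2. From the visible intercepts: it meets the y-axis at y = 0 (among the integer gridlines); one x-axis crossing is at x = 0.
3. Together with the visible shape, these determine p as stated.

2*x*y^2 + y^3 + x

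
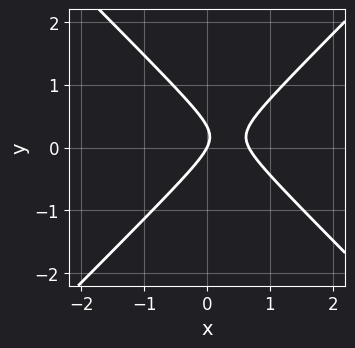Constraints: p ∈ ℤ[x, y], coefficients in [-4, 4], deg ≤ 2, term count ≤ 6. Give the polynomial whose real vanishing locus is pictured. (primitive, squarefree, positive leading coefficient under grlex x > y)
1. Degree: the shape is more complex than any degree-1 curve, so deg p = 2.
2. From the visible intercepts: it meets the x-axis at x = 0 (among the integer gridlines); it meets the y-axis at y = 0 (among the integer gridlines).
3. Assembling these constraints gives the stated polynomial.

3*x^2 - 3*y^2 - 2*x + y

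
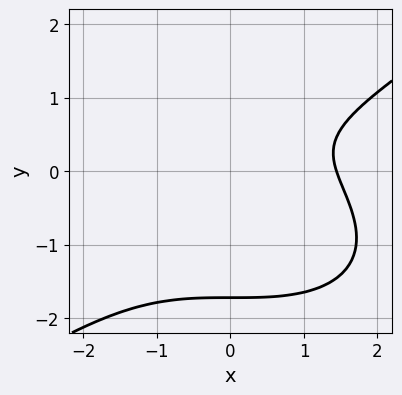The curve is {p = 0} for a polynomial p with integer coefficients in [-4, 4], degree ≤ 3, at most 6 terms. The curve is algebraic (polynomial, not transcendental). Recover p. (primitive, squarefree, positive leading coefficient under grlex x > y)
First, the degree is 3 — a generic line meets the curve in up to 3 points.
Finally, solving for integer coefficients yields p as stated.

x^3 - 3*y^3 - 3*y^2 + 2*y - 3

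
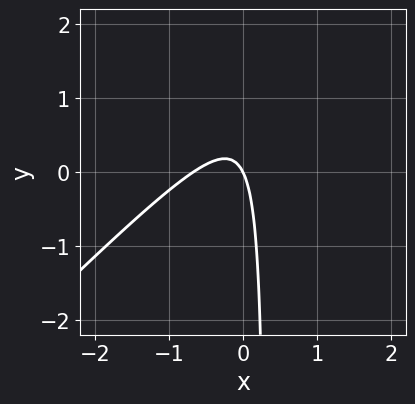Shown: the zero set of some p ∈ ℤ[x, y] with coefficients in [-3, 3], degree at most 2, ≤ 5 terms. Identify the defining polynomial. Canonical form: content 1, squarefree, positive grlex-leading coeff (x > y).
3*x^2 - 3*x*y + 2*x + y

1. deg p = 2. A generic line meets the curve in up to 2 points.
2. Against the integer gridlines: it crosses the x-axis at the gridline x = 0; it meets the y-axis at y = 0 (among the integer gridlines).
3. Fitting integer coefficients to these (and the overall shape) gives p.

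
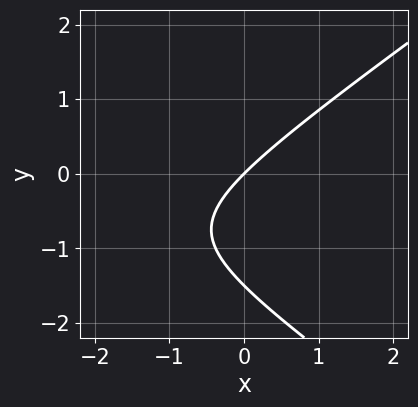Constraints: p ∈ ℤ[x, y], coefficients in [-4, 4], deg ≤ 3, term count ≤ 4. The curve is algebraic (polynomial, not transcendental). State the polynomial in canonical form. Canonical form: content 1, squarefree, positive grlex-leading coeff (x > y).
x^2 - 2*y^2 + 3*x - 3*y

First, deg p = 2.
Then, against the integer gridlines: it meets the y-axis at y = 0 (among the integer gridlines); one x-axis crossing is at x = 0.
Finally, the integer polynomial consistent with all of this is the stated p.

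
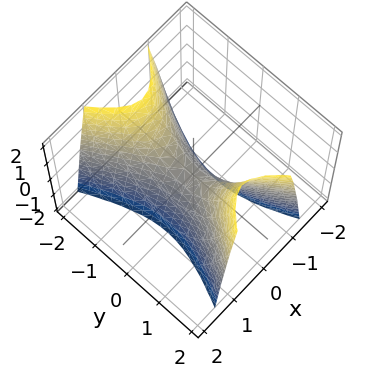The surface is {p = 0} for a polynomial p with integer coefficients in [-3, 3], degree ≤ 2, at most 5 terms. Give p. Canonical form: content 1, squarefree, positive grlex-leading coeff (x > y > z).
The degree is 2 — a hyperbolic paraboloid; a quadric.
Symmetries: it's symmetric under y → −y, forcing even powers of y; it's symmetric under x → −x, forcing even powers of x.
Against the integer gridlines: it meets the y-axis at y = 0 (among the integer gridlines); one z-axis crossing is at z = 0; one x-axis crossing is at x = 0.
Assembling these constraints gives the stated polynomial.

3*x^2 - y^2 + z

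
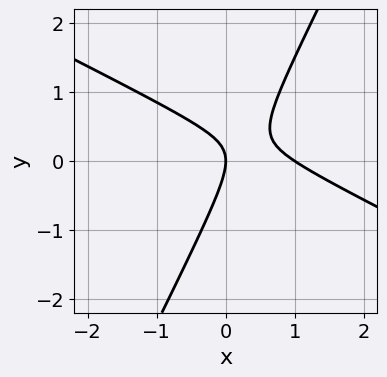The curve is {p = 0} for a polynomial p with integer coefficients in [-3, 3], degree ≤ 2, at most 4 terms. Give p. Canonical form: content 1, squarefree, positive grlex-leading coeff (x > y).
2*x^2 + 3*x*y - 2*y^2 - 2*x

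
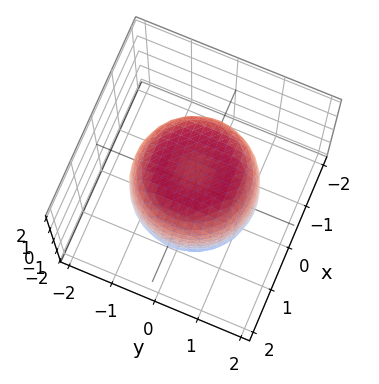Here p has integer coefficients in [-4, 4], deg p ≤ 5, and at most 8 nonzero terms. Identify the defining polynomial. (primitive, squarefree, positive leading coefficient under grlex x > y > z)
Degree: the shape is more complex than any degree-3 surface, so deg p = 4.
By symmetry, the z-axis is an axis of rotation, so x and y enter only as x² + y².
Checking where it meets the axes: a circular section at z = 0 has radius between 1 and 2.
Putting this together gives p.

2*x^4 + 4*x^2*y^2 + 2*y^4 - 2*x^2 - 2*y^2 + 2*z^2 - 3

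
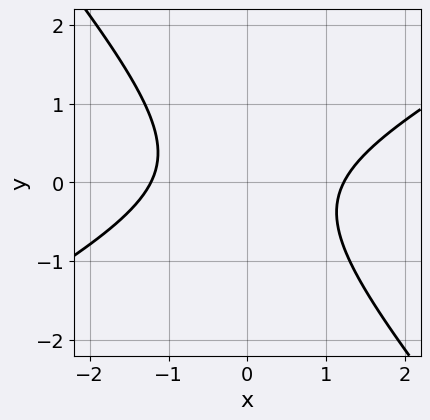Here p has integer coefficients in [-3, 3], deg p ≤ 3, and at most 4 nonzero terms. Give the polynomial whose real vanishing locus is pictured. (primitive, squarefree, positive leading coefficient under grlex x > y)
deg p = 2. No degree-1 curve has this shape.
Reading off the gridlines: it misses every integer gridline on the y-axis.
Matching integer coefficients to the picture gives p.

2*x^2 - 2*x*y - 3*y^2 - 3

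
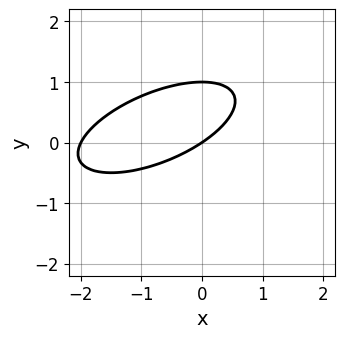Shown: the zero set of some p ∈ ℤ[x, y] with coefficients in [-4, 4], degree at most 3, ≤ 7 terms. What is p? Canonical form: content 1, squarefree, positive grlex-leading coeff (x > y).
x^2 - 2*x*y + 3*y^2 + 2*x - 3*y

deg p = 2.
From the visible intercepts: the y-axis gridline crossings are at y ∈ {0, 1}; among the integer gridlines, it crosses the x-axis at x ∈ {-2, 0}.
Assembling these constraints gives the stated polynomial.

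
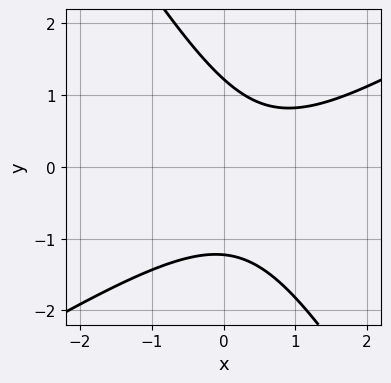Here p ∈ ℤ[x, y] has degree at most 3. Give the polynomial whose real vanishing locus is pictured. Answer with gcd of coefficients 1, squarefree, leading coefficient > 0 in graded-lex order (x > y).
1. The degree is 2 — no degree-1 curve has this shape.
2. Checking where it meets the axes: the curve avoids every integer x-axis point in the box.
3. Matching integer coefficients to the picture gives p.

2*x^2 - 2*x*y - 2*y^2 - 2*x + 3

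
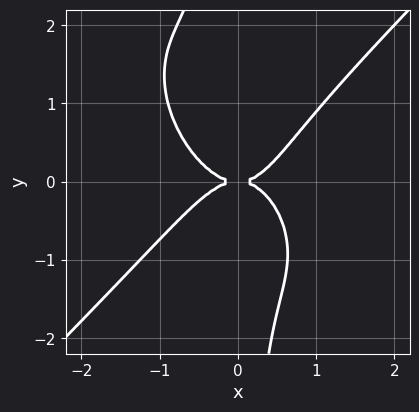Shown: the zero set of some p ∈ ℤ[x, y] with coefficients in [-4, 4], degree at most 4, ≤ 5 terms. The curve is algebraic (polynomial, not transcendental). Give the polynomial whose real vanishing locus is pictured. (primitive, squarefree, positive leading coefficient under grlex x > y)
3*x^4 - x^2*y^2 - 2*x*y^3 + x*y^2 - 2*y^2

First, degree: no degree-3 curve has this shape, so deg p = 4.
Then, observable constraints: it meets the x-axis at x = 0 (among the integer gridlines); it meets the y-axis at y = 0 (among the integer gridlines).
Finally, these observations pin down the coefficients.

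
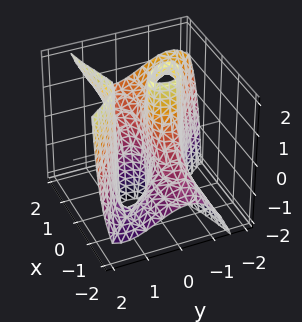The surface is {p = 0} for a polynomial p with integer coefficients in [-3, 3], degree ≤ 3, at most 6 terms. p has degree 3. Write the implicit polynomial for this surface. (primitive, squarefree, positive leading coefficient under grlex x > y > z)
1. Degree: no degree-2 surface has this shape, so deg p = 3.
2. Reading off the gridlines: the y-axis gridline crossings are at y ∈ {-1, 0, 1}; every point of the z-axis in the box is on the surface.
3. Solving for integer coefficients yields p as stated.

x^3 - 3*x^2*z + 3*x*y^2 + 3*y^3 - 3*y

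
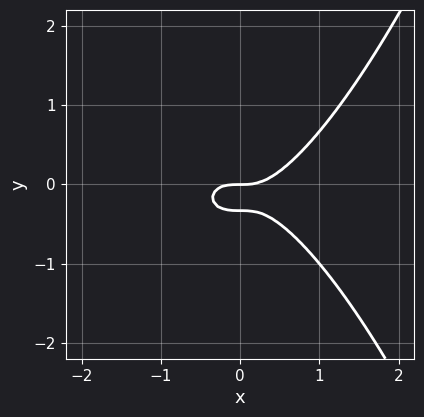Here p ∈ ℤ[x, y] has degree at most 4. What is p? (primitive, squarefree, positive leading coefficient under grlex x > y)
2*x^3 - 3*y^2 - y

(a) The degree is 3 — no degree-2 curve has this shape.
(b) From the axis intercepts and sections: one x-axis crossing is at x = 0; it meets the y-axis at y = 0 (among the integer gridlines).
(c) Fitting integer coefficients to these (and the overall shape) gives p.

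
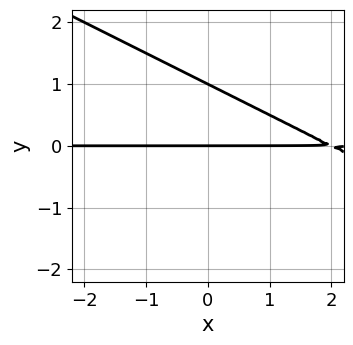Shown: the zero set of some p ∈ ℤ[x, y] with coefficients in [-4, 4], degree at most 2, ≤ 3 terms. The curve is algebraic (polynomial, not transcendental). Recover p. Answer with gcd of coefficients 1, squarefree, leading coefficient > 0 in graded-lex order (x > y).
deg p = 2. No degree-1 curve has this shape.
Observable constraints: the visible x-axis segment lies entirely on the curve; among the integer gridlines, it crosses the y-axis at y ∈ {0, 1}.
Together with the visible shape, these determine p as stated.

x*y + 2*y^2 - 2*y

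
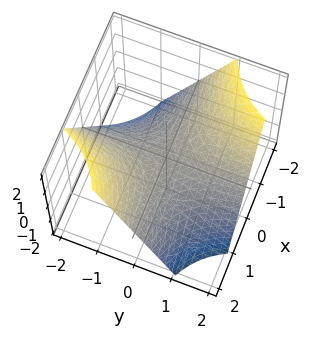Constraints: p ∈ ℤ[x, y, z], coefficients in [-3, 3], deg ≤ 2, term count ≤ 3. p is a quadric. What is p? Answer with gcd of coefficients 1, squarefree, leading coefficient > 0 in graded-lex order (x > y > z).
First, deg p = 2. A saddle surface; a quadric.
Next, reading off the gridlines: it crosses the z-axis at the gridline z = 0; the visible x-axis segment lies entirely on the surface; the visible y-axis segment lies entirely on the surface.
Finally, fitting integer coefficients to these (and the overall shape) gives p.

x*y + z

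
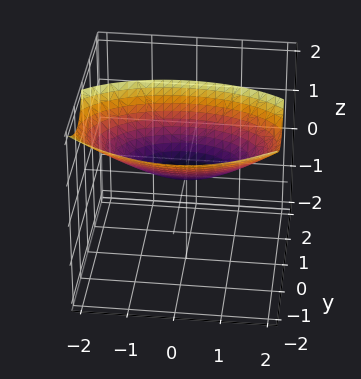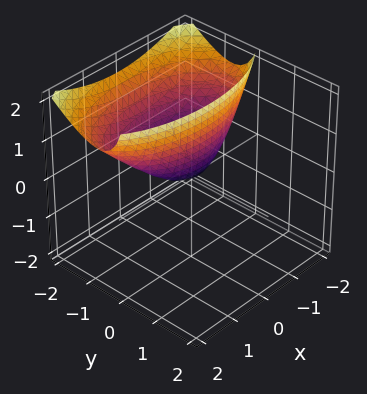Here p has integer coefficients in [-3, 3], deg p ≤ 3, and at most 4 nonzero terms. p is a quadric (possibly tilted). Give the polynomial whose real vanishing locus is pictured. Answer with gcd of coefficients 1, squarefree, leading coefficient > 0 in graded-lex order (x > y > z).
(a) The degree is 2 — a generic line meets the surface in up to 2 points.
(b) Reading off the gridlines: it meets the x-axis at x = 0 (among the integer gridlines); it crosses the z-axis at the gridline z = 0; it meets the y-axis at y = 0 (among the integer gridlines).
(c) Fitting integer coefficients to these (and the overall shape) gives p.

x^2 + 3*y^2 + 3*y*z - 2*z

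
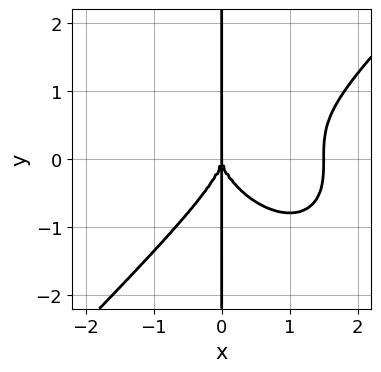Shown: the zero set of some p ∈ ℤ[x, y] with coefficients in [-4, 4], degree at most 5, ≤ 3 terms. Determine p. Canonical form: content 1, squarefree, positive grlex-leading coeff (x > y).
2*x^4 - 2*x*y^3 - 3*x^3

1. Degree: no degree-3 curve has this shape, so deg p = 4.
2. Observable constraints: it crosses the x-axis at the gridline x = 0; the visible y-axis segment lies entirely on the curve.
3. Matching integer coefficients to the picture gives p.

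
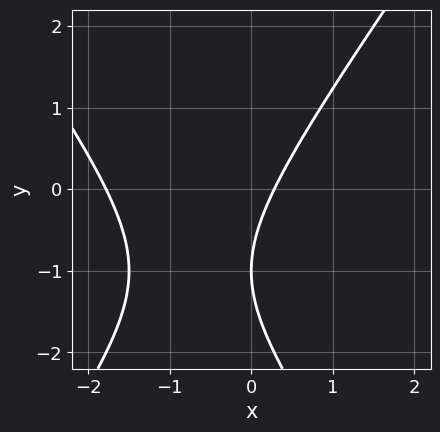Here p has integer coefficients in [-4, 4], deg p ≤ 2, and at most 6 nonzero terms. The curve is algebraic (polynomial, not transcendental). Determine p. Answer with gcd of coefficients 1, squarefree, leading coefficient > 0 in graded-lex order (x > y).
deg p = 2. No degree-1 curve has this shape.
Checking where it meets the axes: it meets the y-axis at y = -1 (among the integer gridlines).
Matching integer coefficients to the picture gives p.

2*x^2 - y^2 + 3*x - 2*y - 1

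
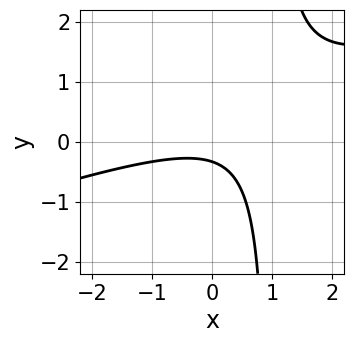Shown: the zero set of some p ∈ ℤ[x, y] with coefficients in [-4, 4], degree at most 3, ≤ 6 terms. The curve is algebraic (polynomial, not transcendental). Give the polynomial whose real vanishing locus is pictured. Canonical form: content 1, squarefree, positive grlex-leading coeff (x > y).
x^2 - 3*x*y + 3*y + 1

1. The degree is 2 — a generic line meets the curve in up to 2 points.
2. From the axis intercepts and sections: the curve avoids every integer x-axis point in the box.
3. Together with the visible shape, these determine p as stated.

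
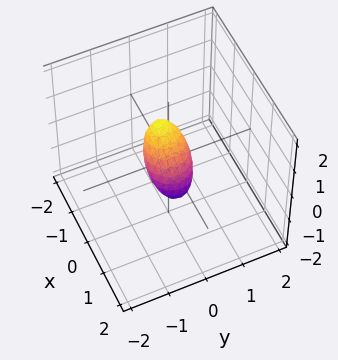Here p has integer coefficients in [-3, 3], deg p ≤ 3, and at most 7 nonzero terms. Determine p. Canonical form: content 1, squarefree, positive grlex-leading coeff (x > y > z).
(a) deg p = 2. A generic line meets the surface in up to 2 points.
(b) Solving for integer coefficients yields p as stated.

3*x^2 + 3*x*z + 3*y^2 + 2*z^2 - 1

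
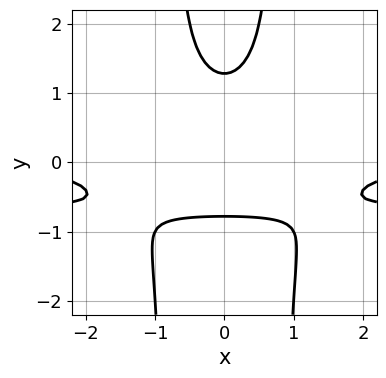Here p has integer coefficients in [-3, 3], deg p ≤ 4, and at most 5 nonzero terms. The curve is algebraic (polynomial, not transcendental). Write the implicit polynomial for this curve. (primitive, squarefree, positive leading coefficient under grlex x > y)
3*x^2*y^2 + 2*x^2*y - 2*y^2 + y + 2

First, degree: no degree-3 curve has this shape, so deg p = 4.
Next, symmetries: the x ↦ −x reflection is a symmetry, so x appears only in even powers.
Then, against the integer gridlines: no x-intercept at any integer in the box.
Finally, solving for integer coefficients yields p as stated.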